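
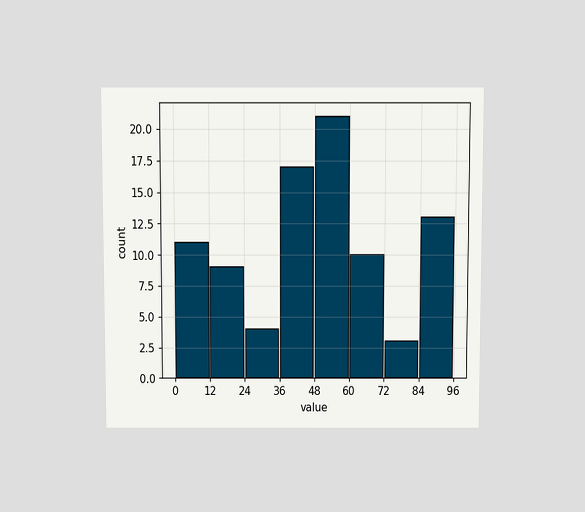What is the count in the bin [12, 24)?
The chart is viewed slightly from above. The [12, 24) bin has height 9.

9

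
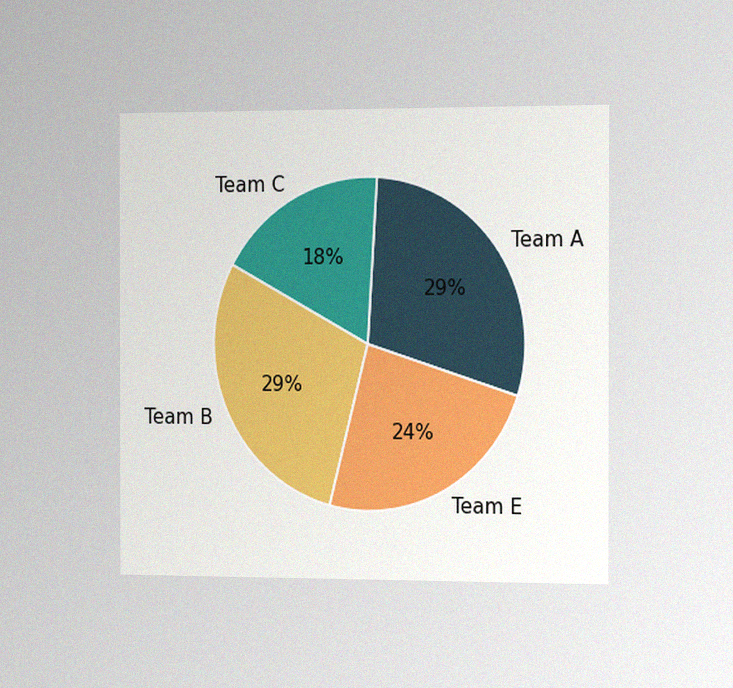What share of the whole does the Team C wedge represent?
18%

The chart is viewed slightly from the right, with some photo noise. The Team C slice takes up 18% of the pie.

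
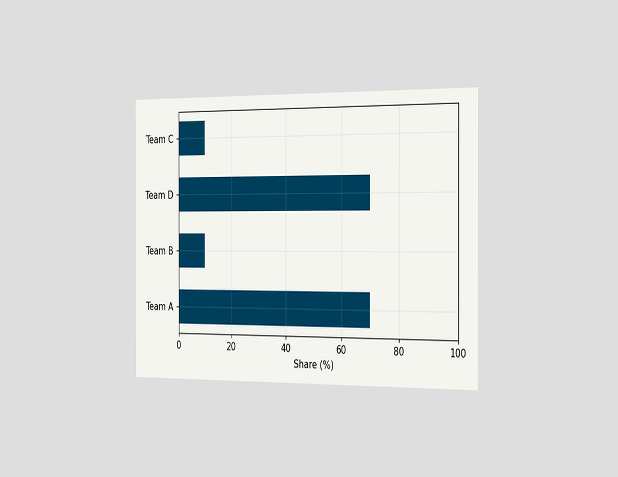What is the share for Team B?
10%

The chart is viewed slightly from the right. Reading along the chart's x-axis, the Team B bar reaches 10%.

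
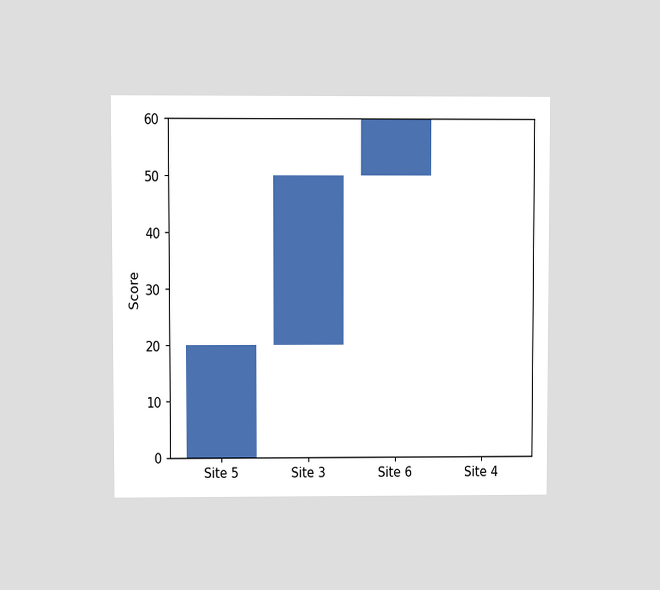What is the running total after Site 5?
20

The chart is viewed at a slight angle. After Site 5 the running total reaches 20.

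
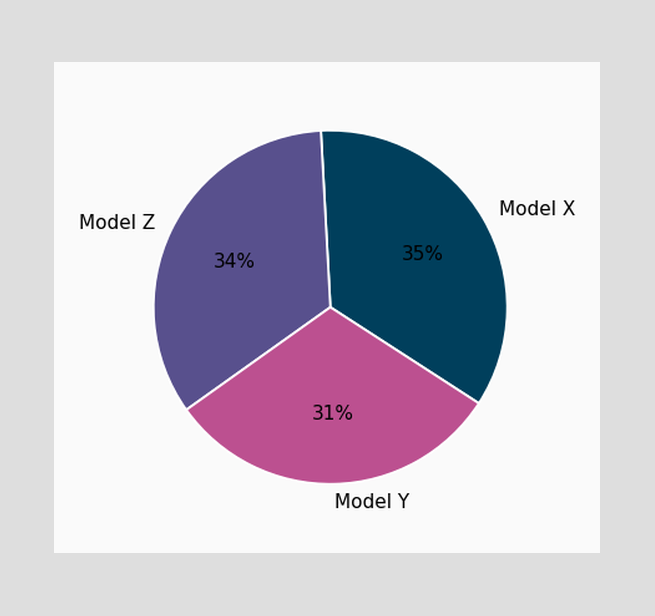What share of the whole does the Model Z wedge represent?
The Model Z slice takes up 34% of the pie.

34%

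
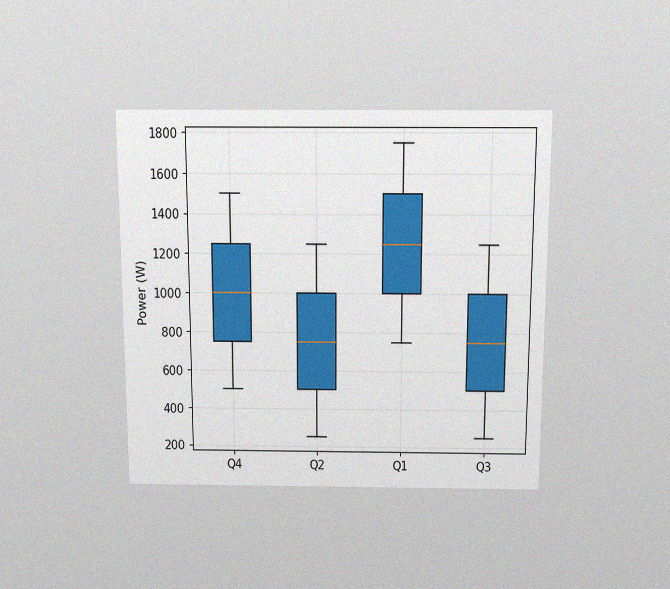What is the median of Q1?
The chart is viewed slightly from above, with some photo noise. The median line in the Q1 box sits at 1250W.

1250W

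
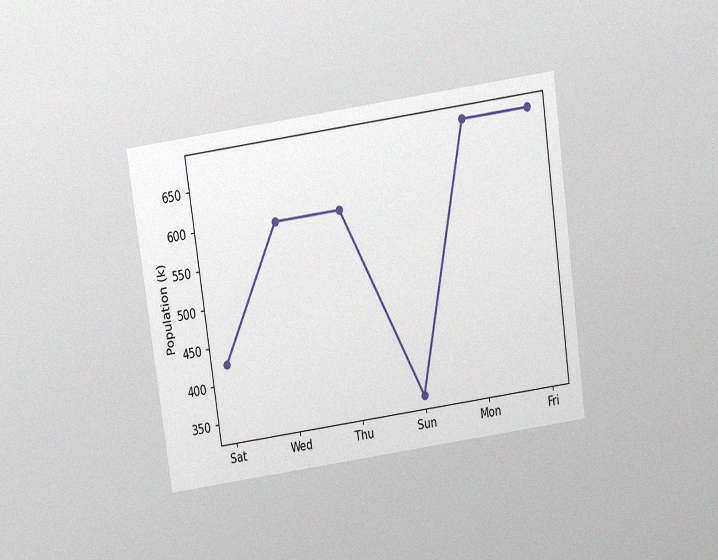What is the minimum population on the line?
The chart is tilted about 8° counter-clockwise and viewed slightly from above, with some photo noise. The lowest point is at Sun, and reading across to the y-axis gives 340k.

340k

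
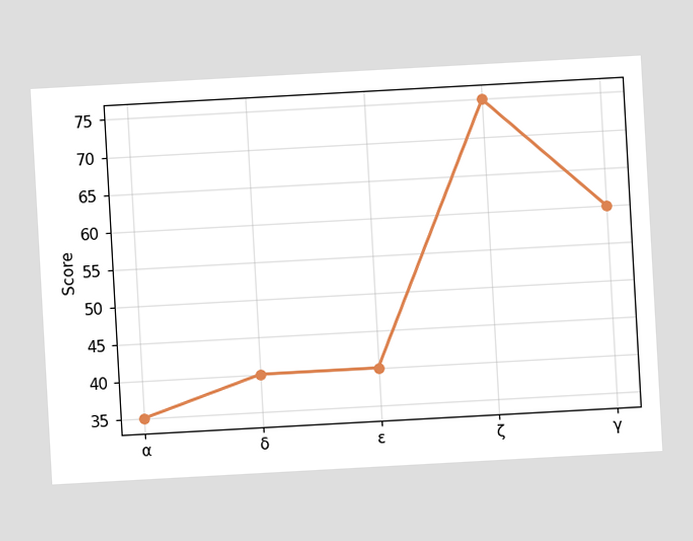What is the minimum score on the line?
The chart is tilted about 3° counter-clockwise. The lowest point is at α, and reading across to the y-axis gives 35.

35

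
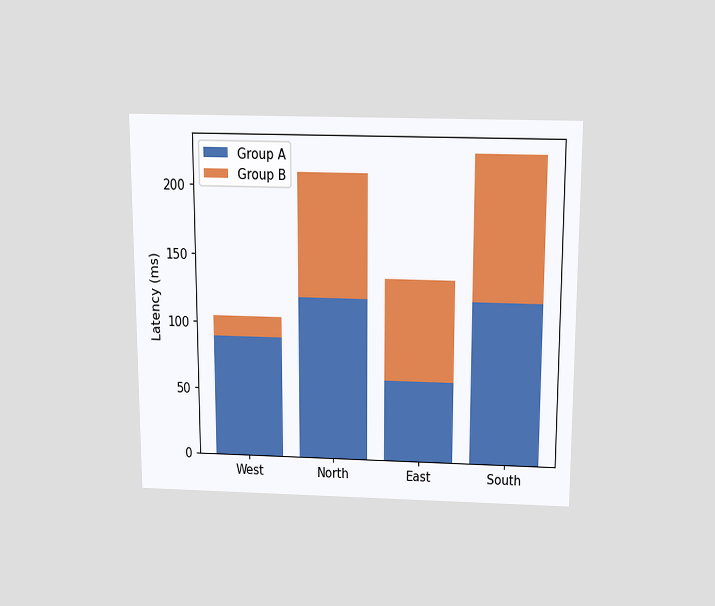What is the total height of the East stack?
The chart is viewed slightly from above. The East stack's top reaches 135ms on the y-axis.

135ms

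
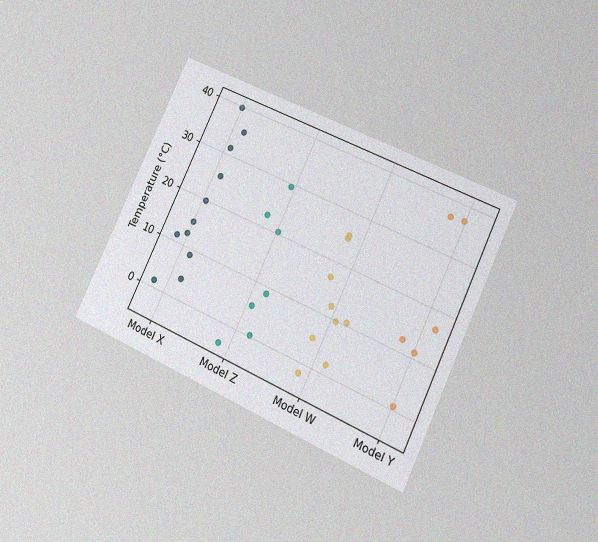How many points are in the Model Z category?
The chart is tilted about 25° clockwise and viewed at a slight angle, with some photo noise. Counting the markers in the Model Z column gives 7.

7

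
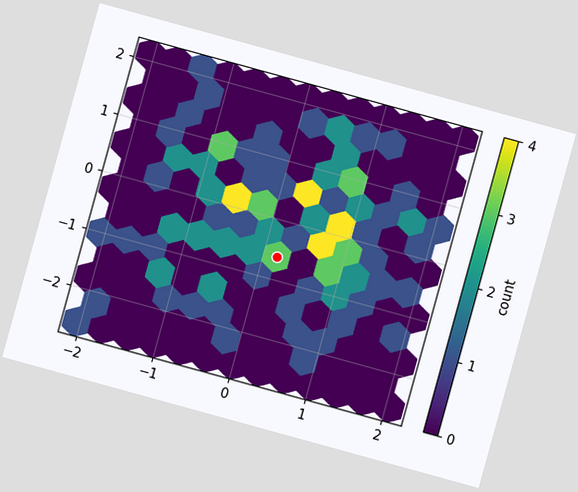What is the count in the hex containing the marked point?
The chart is tilted about 15° clockwise. The marked hex reads 3 on the colorbar.

3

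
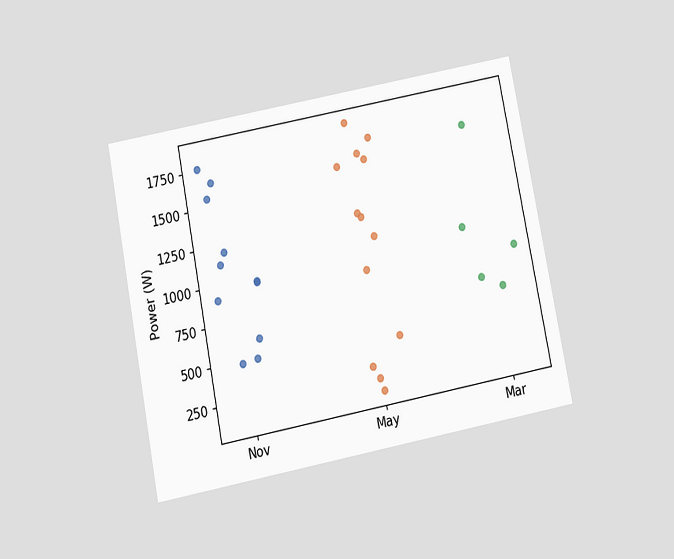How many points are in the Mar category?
The chart is tilted about 11° counter-clockwise and viewed slightly from below. Counting the markers in the Mar column gives 5.

5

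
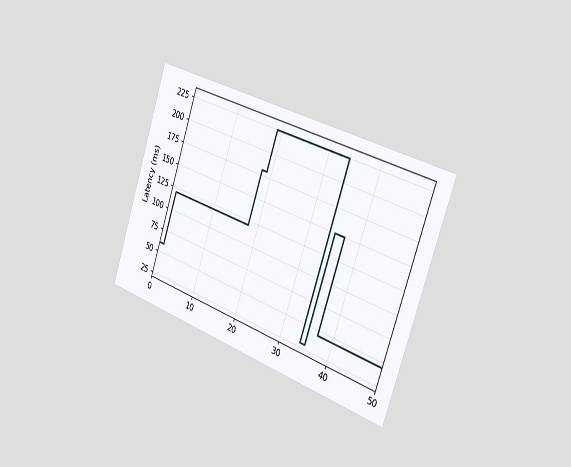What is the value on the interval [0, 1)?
60ms

The chart is tilted about 19° clockwise and viewed slightly from the right. On [0, 1) the step sits at 60ms.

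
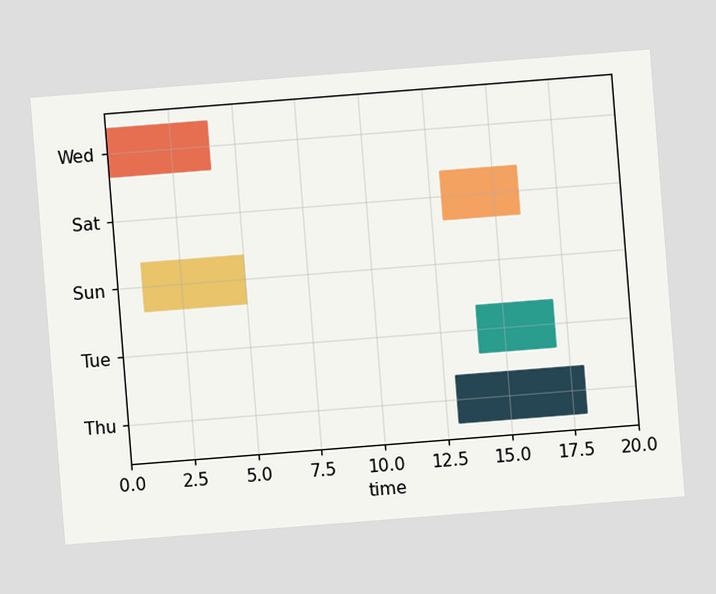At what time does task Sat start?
13

The chart is tilted about 4° counter-clockwise. The Sat bar begins at t=13.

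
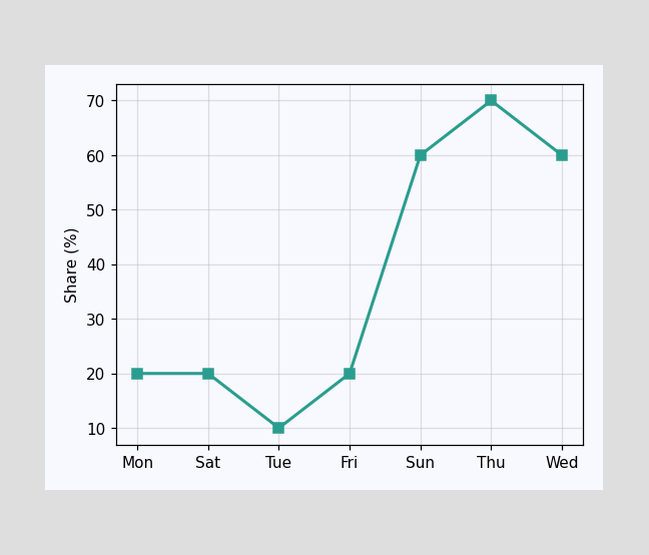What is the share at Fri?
20%

At Fri, the line is at 20%.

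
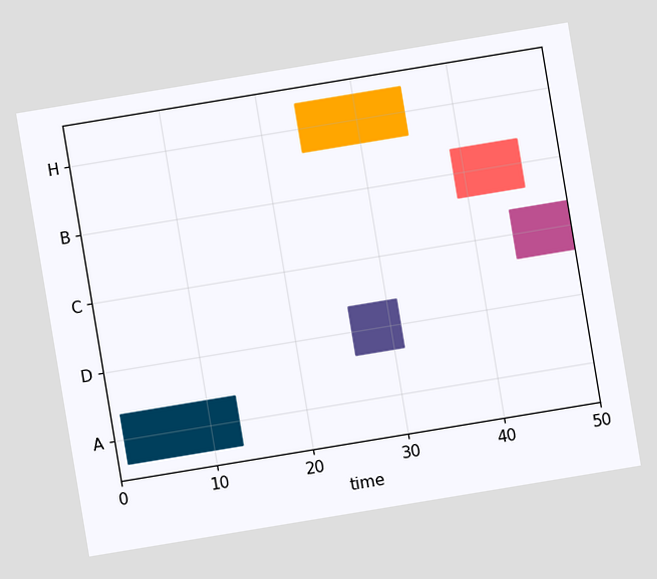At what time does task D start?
The chart is tilted about 9° counter-clockwise. The D bar begins at t=26.

26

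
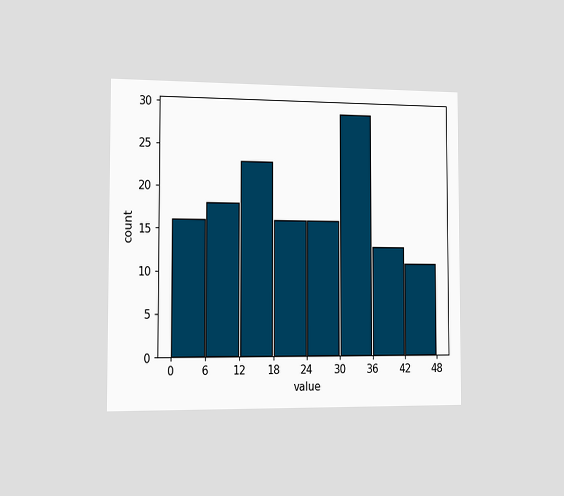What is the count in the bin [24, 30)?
The chart is viewed slightly from the left. The [24, 30) bin has height 16.

16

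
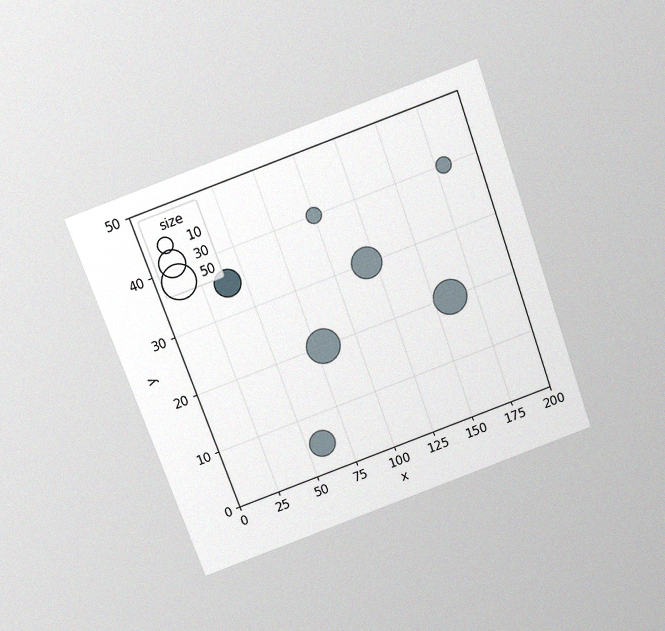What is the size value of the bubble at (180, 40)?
The chart is tilted about 20° counter-clockwise and viewed slightly from above, with some photo noise. Matching the bubble at (180, 40) against the size legend gives 10.

10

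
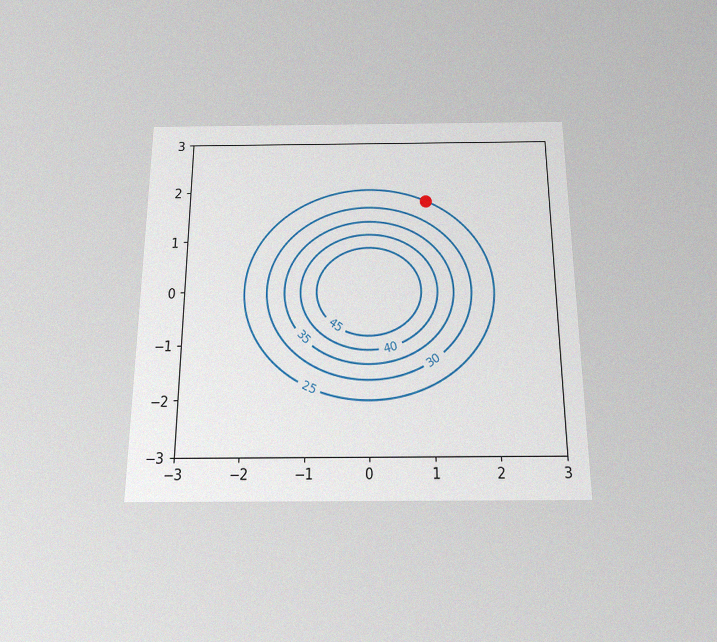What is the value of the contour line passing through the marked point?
25

The chart is viewed slightly from below, with some photo noise. The marked point sits on the contour labelled 25.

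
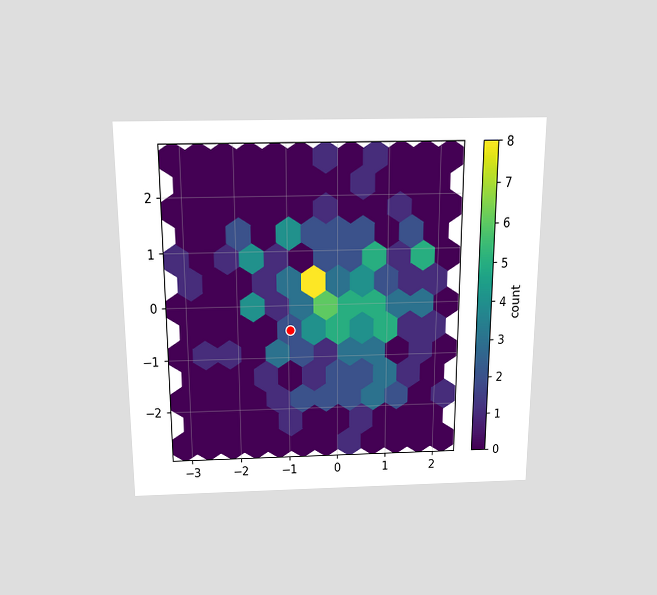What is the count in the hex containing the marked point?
2

The chart is viewed slightly from above. The marked hex reads 2 on the colorbar.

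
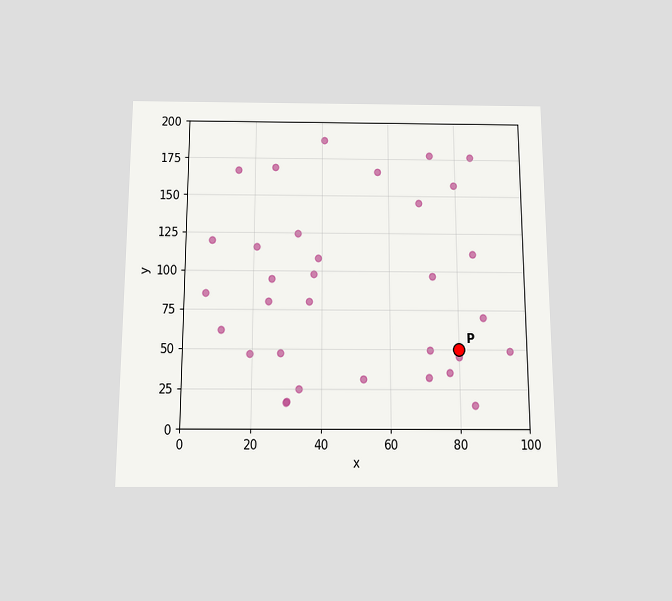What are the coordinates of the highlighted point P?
(80, 50)

The chart is viewed slightly from below. Following the gridlines from P to each axis, P sits at (80, 50).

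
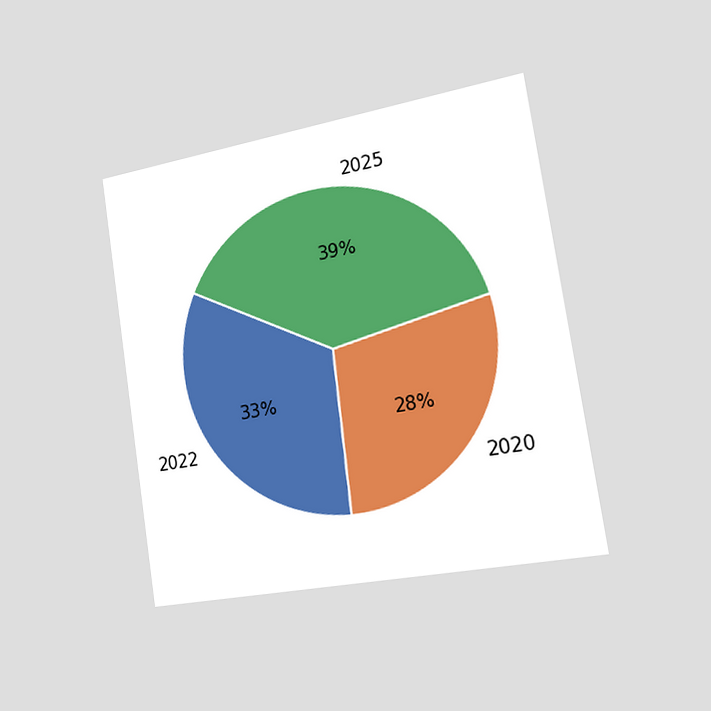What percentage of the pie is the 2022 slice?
The chart is tilted about 9° counter-clockwise and viewed slightly from the right. The 2022 slice takes up 33% of the pie.

33%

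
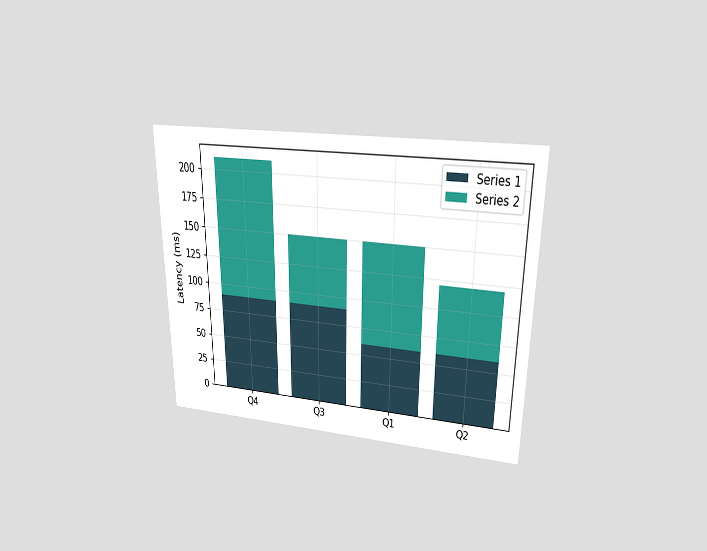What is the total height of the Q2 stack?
The chart is viewed slightly from above. The Q2 stack's top reaches 120ms on the y-axis.

120ms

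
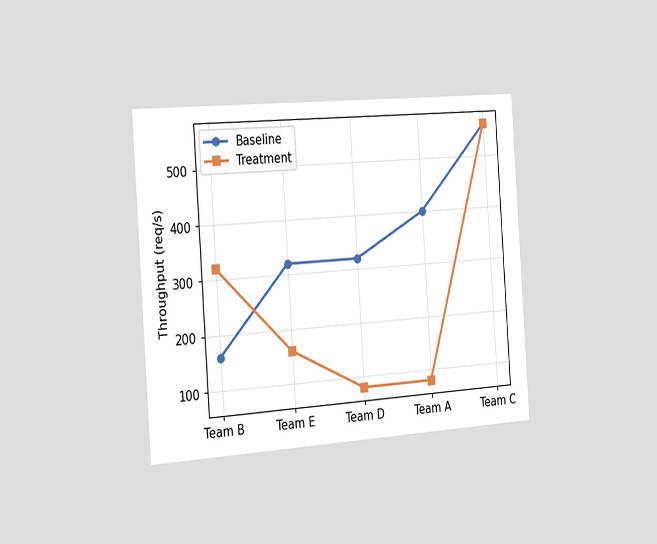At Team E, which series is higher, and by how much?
The chart is tilted about 4° counter-clockwise and viewed slightly from the left. At Team E, Baseline sits above the other line by 160req/s.

Baseline, by 160req/s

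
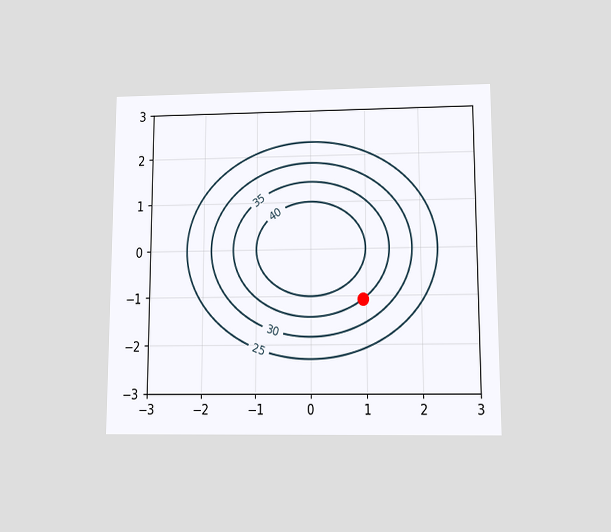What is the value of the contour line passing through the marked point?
The chart is viewed slightly from below. The marked point sits on the contour labelled 35.

35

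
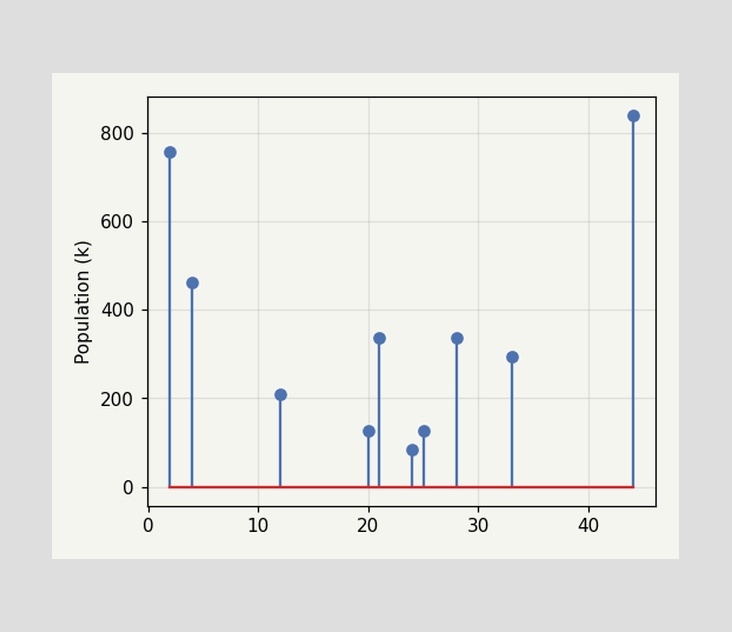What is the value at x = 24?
84k

The stem at x=24 reaches 84k.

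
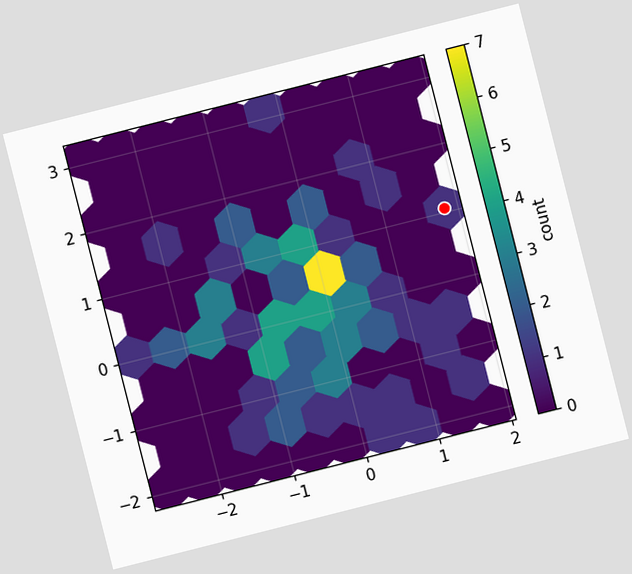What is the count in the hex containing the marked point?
1

The chart is tilted about 14° counter-clockwise. The marked hex reads 1 on the colorbar.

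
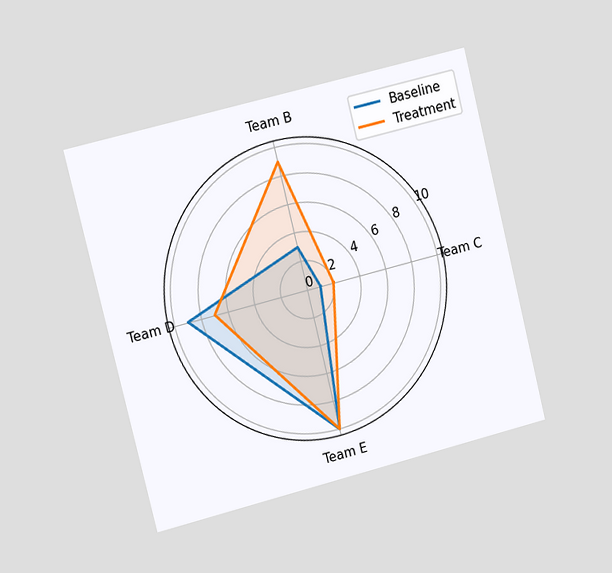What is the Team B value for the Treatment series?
The chart is tilted about 14° counter-clockwise and viewed slightly from the left. On the Team B axis, Treatment reaches 9.

9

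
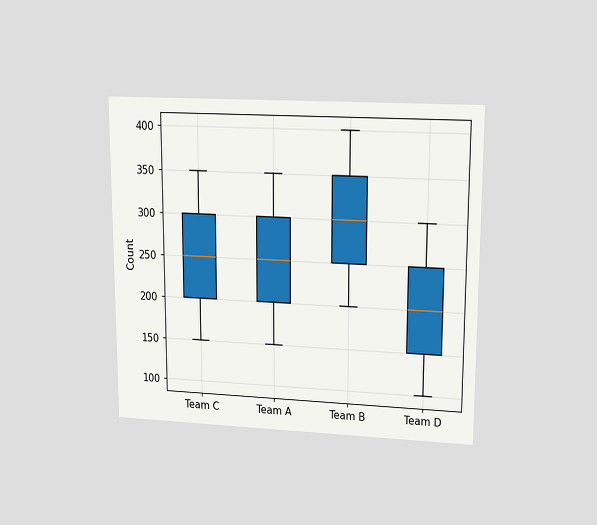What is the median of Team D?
The chart is viewed at a slight angle. The median line in the Team D box sits at 200.

200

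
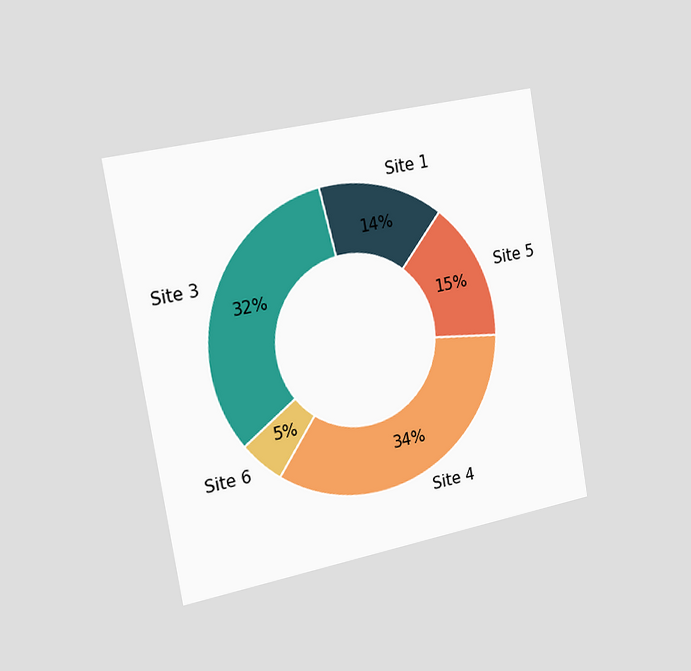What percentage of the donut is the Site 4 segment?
34%

The chart is tilted about 10° counter-clockwise and viewed slightly from the left. The Site 4 segment takes up 34% of the ring.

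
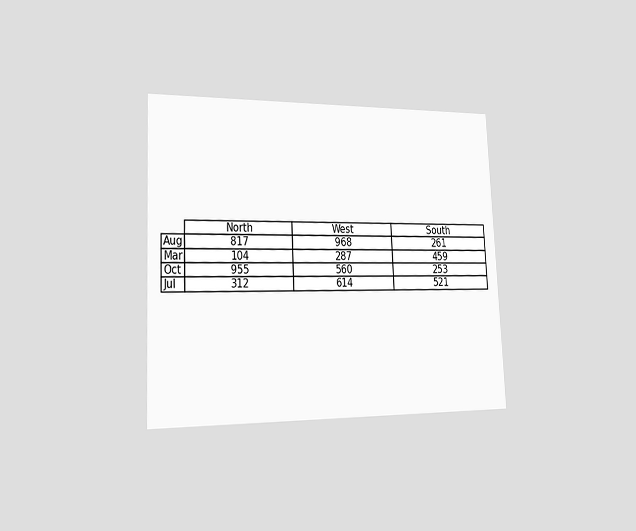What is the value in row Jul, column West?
The chart is tilted about 3° counter-clockwise and viewed slightly from the left. The (Jul, West) cell reads 614.

614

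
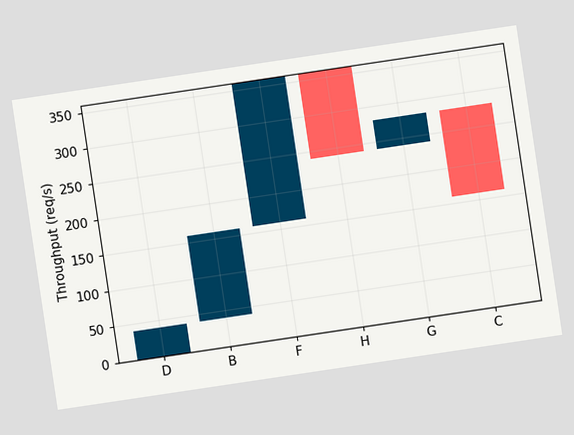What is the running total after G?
The chart is tilted about 8° counter-clockwise. After G the running total reaches 280req/s.

280req/s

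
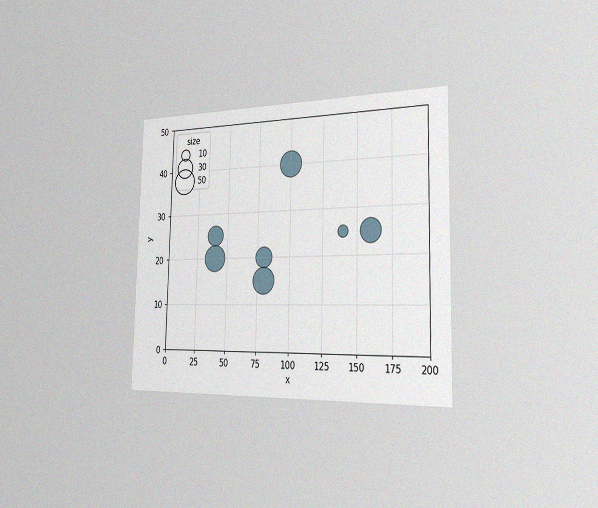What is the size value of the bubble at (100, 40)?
The chart is viewed slightly from the right, with some photo noise. Matching the bubble at (100, 40) against the size legend gives 50.

50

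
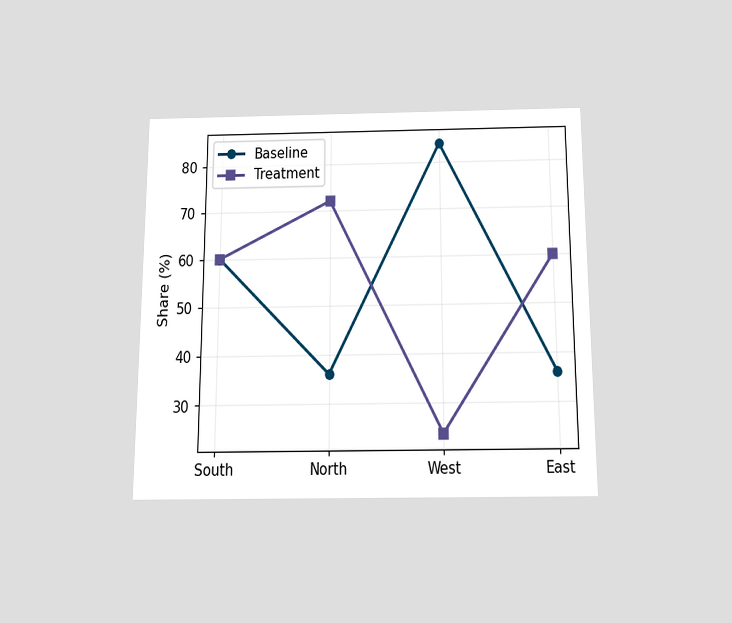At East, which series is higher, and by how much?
Treatment, by 24%

The chart is viewed slightly from below. At East, Treatment sits above the other line by 24%.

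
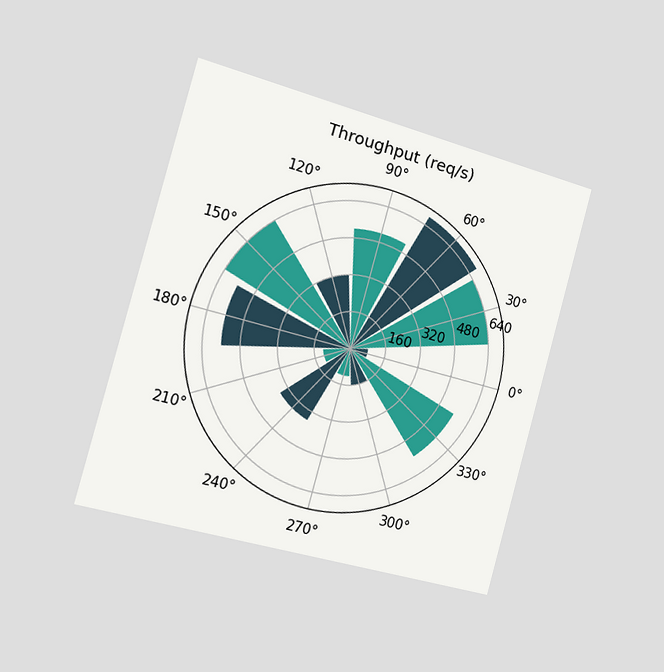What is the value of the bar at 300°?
160req/s

The chart is tilted about 15° clockwise and viewed slightly from the left. The bar at 300° reaches 160req/s on the radial axis.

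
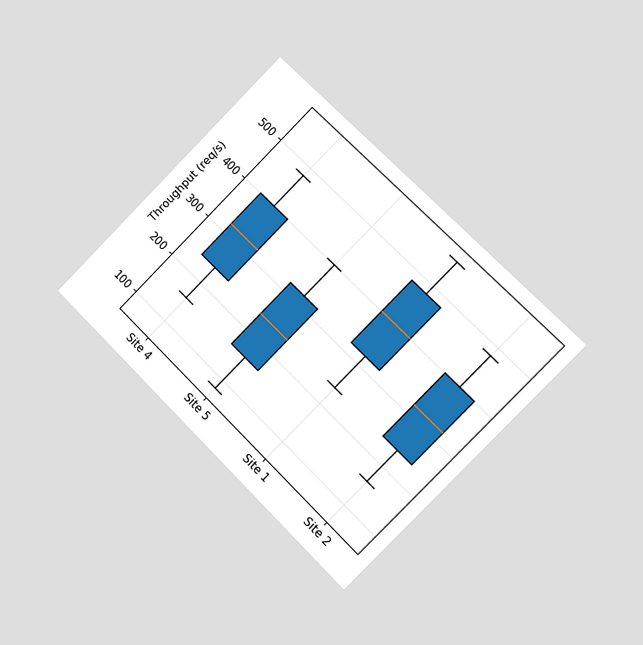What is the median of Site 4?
The chart is tilted about 45° clockwise and viewed slightly from the right. The median line in the Site 4 box sits at 320req/s.

320req/s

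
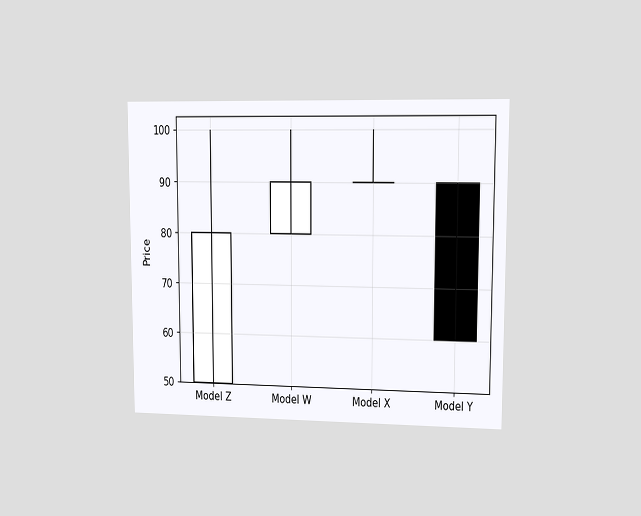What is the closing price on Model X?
The chart is viewed at a slight angle. The Model X candle closes at 90.

90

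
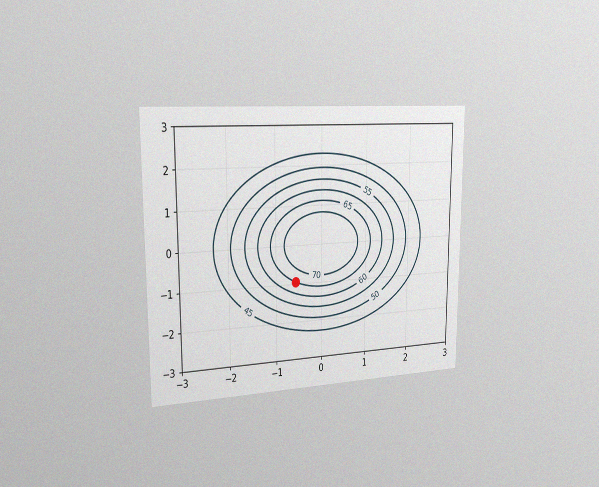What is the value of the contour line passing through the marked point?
65

The chart is viewed slightly from the left, with some photo noise. The marked point sits on the contour labelled 65.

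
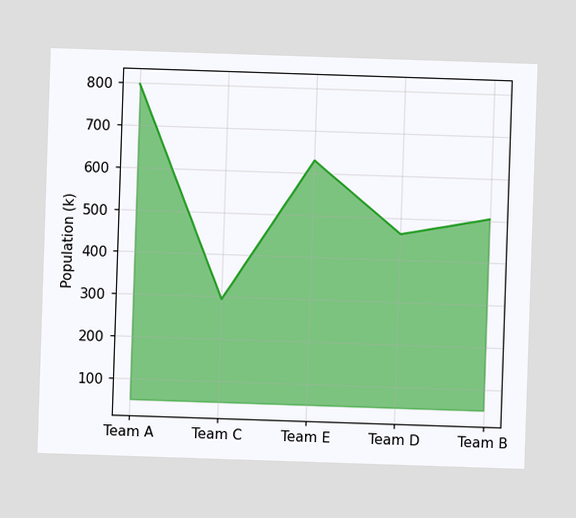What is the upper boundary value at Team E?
At Team E the upper boundary is at 630k.

630k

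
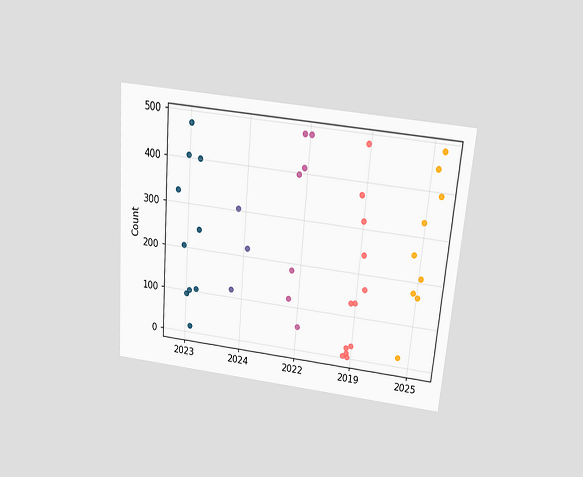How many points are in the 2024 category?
The chart is tilted about 5° clockwise and viewed slightly from above. Counting the markers in the 2024 column gives 3.

3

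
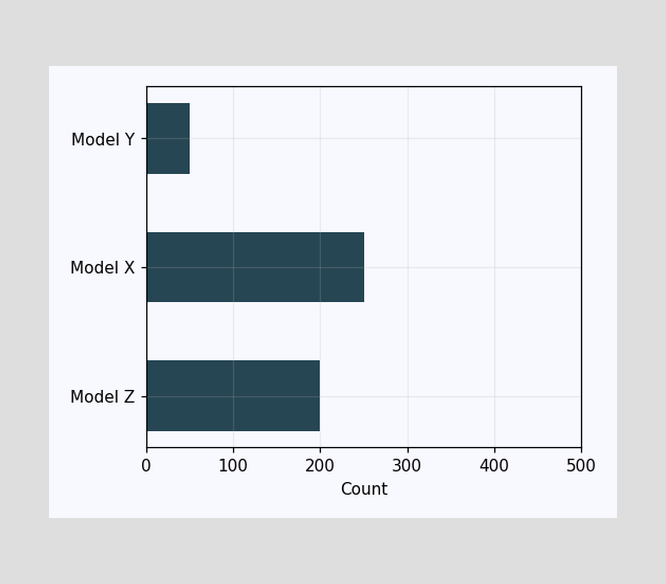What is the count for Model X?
250

Reading along the chart's x-axis, the Model X bar reaches 250.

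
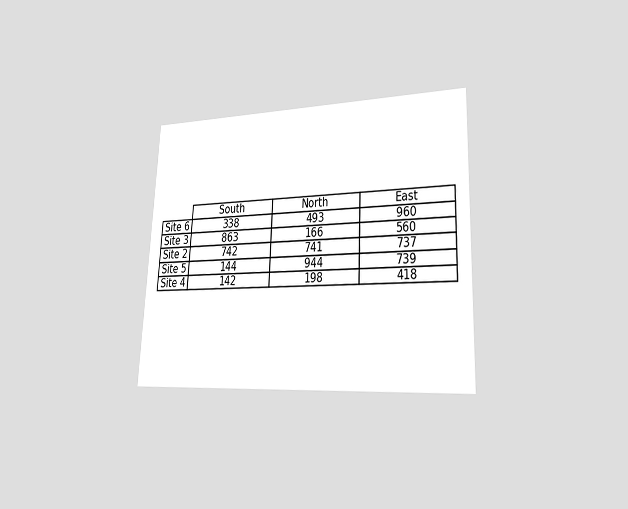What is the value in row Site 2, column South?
742

The chart is tilted about 3° clockwise and viewed slightly from the right. The (Site 2, South) cell reads 742.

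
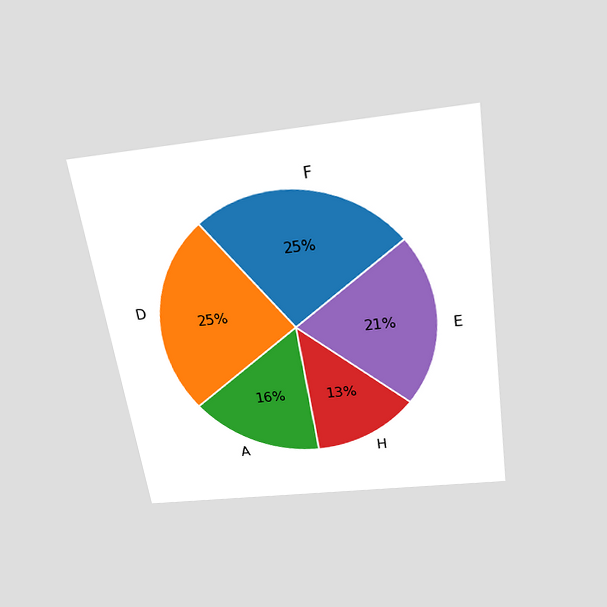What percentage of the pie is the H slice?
The chart is tilted about 9° counter-clockwise and viewed slightly from above. The H slice takes up 13% of the pie.

13%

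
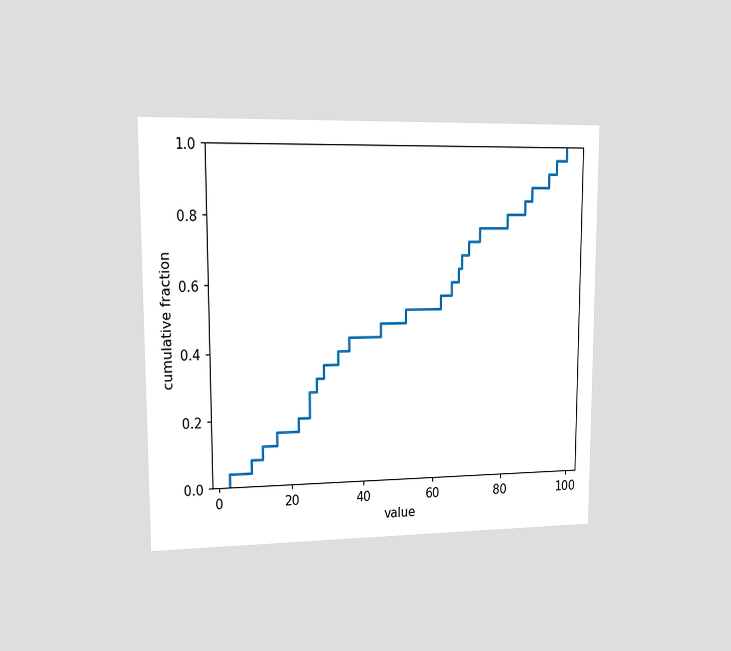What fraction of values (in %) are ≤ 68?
68%

The chart is viewed at a slight angle. At x=68 the ECDF step is at 68%.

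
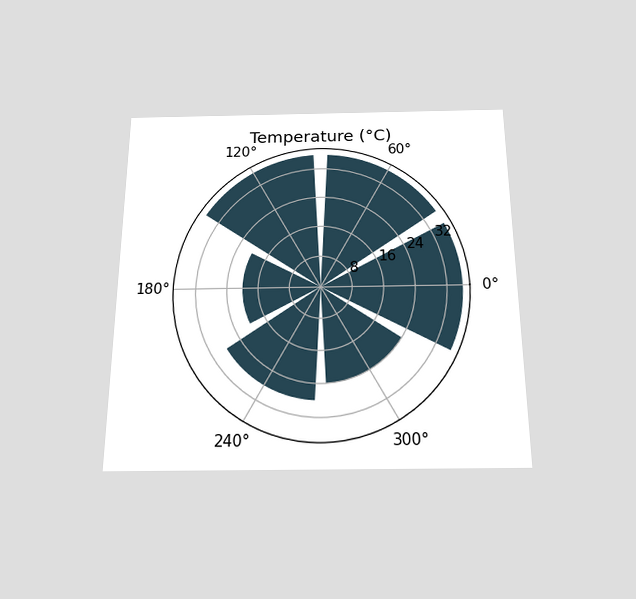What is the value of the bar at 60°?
The chart is viewed slightly from below. The bar at 60° reaches 36°C on the radial axis.

36°C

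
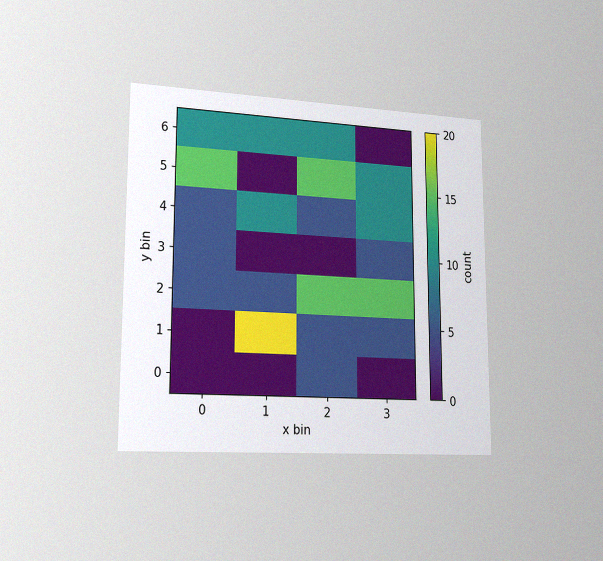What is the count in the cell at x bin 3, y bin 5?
The chart is viewed slightly from the left, with some photo noise. Matching the cell (3, 5) against the colorbar gives 10.

10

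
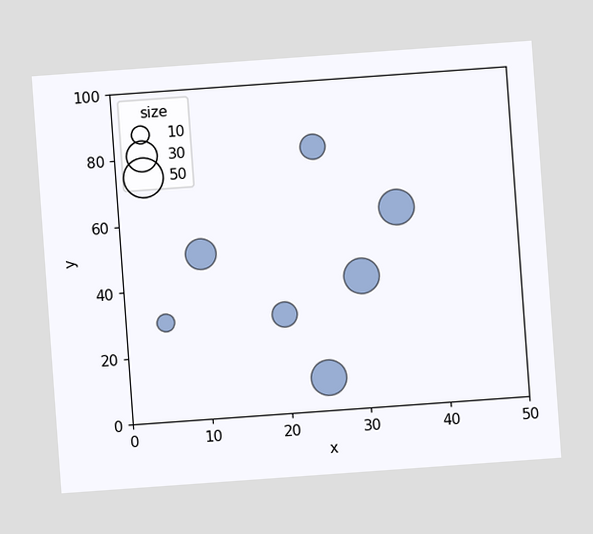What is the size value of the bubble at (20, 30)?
20

The chart is tilted about 4° counter-clockwise. Matching the bubble at (20, 30) against the size legend gives 20.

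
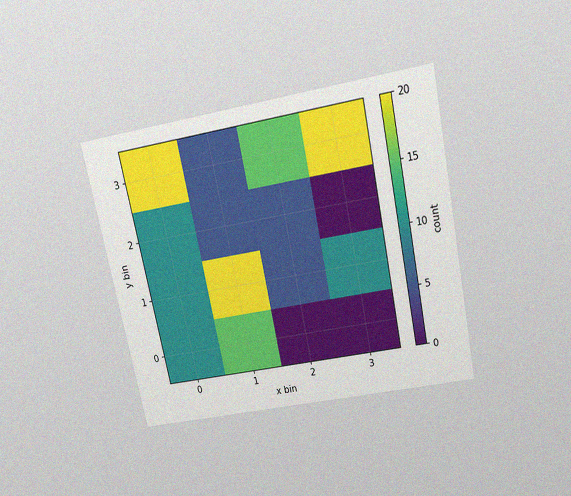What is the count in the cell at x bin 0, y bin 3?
The chart is tilted about 12° counter-clockwise and viewed slightly from above, with some photo noise. Matching the cell (0, 3) against the colorbar gives 20.

20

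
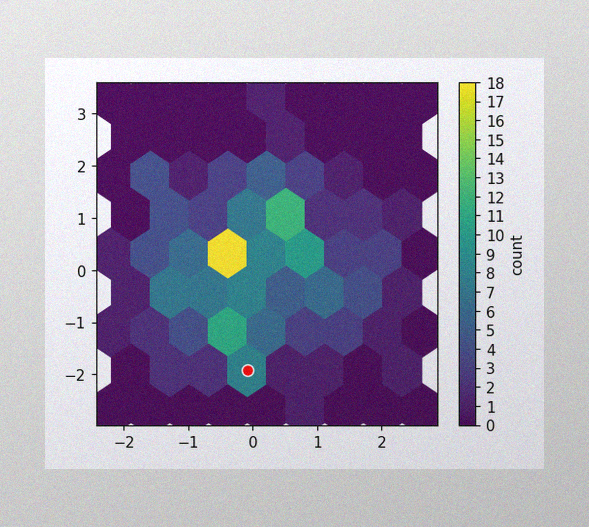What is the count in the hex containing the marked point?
The image has some photo noise and uneven lighting. The marked hex reads 8 on the colorbar.

8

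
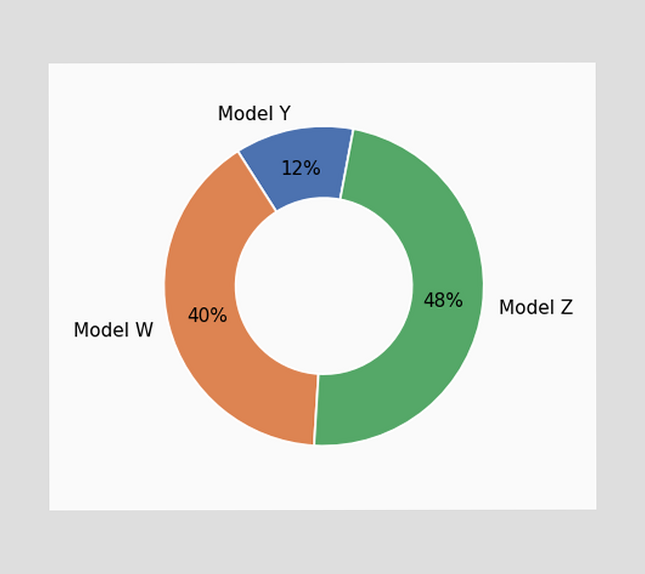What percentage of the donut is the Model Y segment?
The Model Y segment takes up 12% of the ring.

12%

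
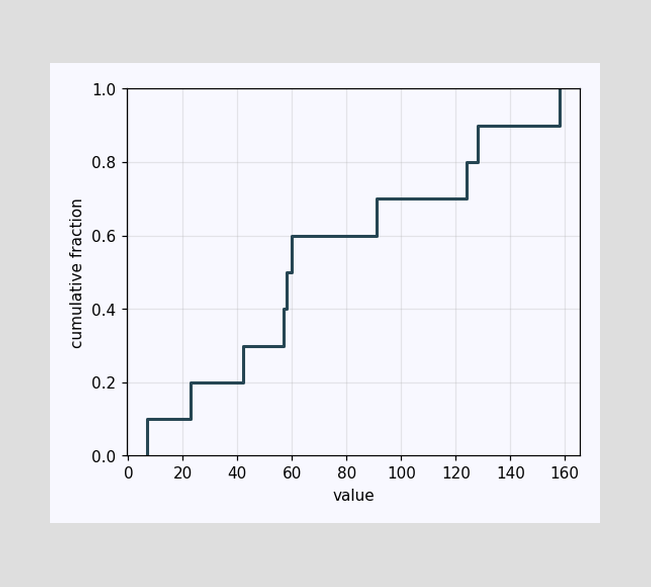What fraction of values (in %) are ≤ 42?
At x=42 the ECDF step is at 30%.

30%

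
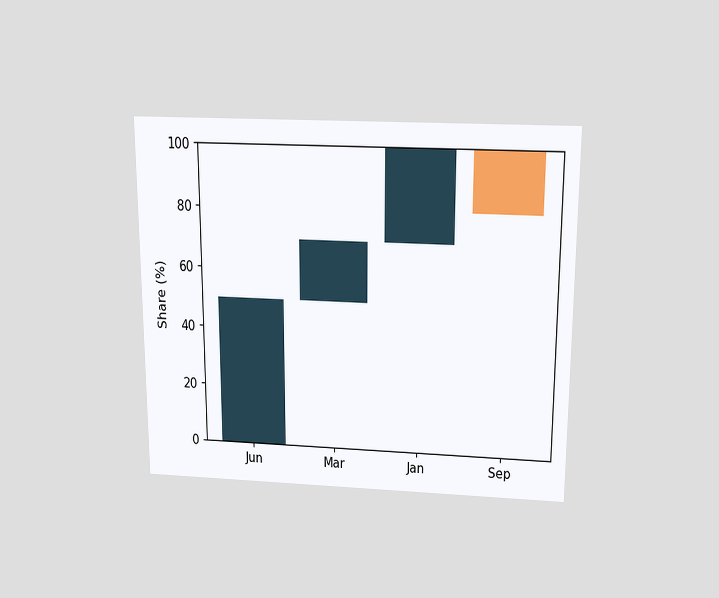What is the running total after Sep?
The chart is viewed slightly from above. After Sep the running total reaches 80%.

80%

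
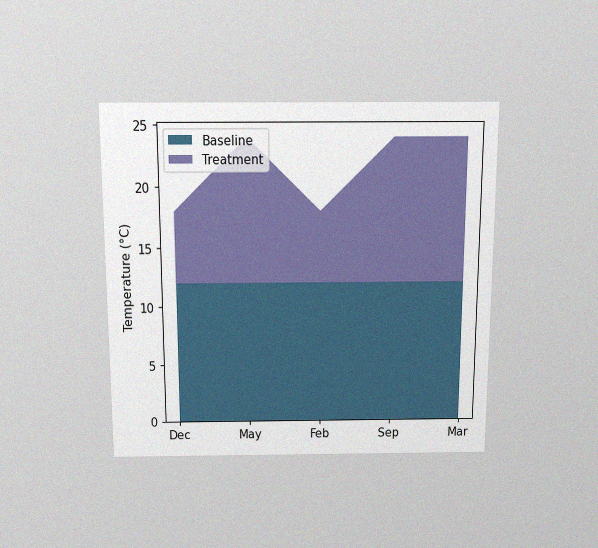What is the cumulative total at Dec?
The chart is viewed slightly from above, with some photo noise. The stacked total at Dec reaches 18°C.

18°C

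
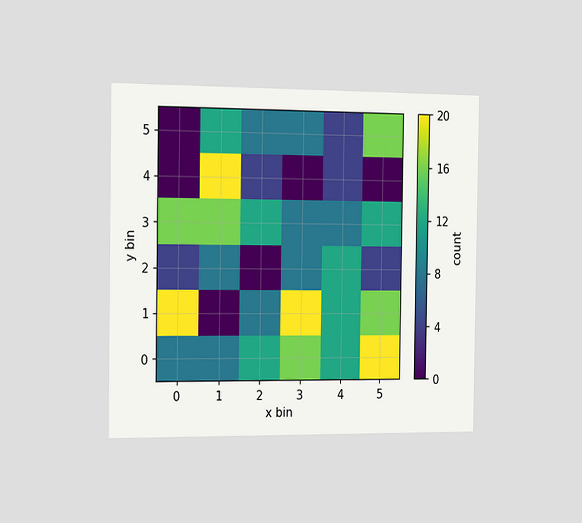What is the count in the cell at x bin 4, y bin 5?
The chart is viewed slightly from the left. Matching the cell (4, 5) against the colorbar gives 4.

4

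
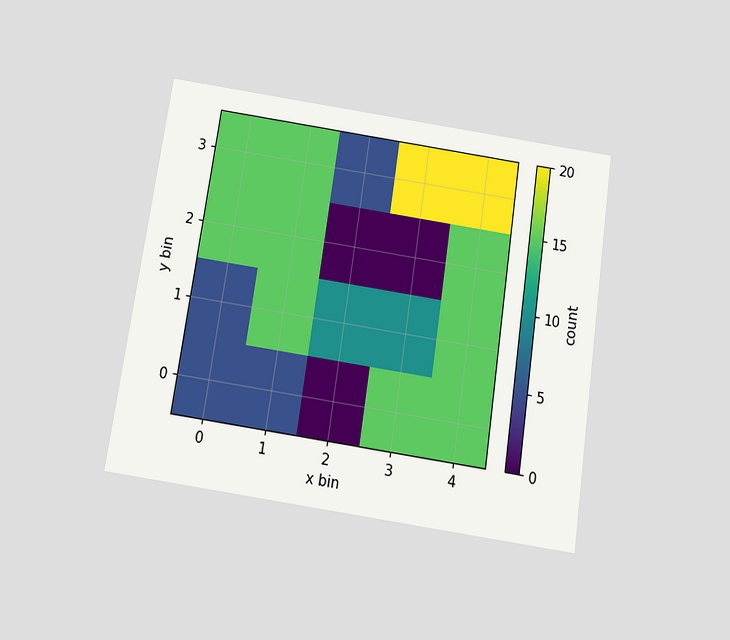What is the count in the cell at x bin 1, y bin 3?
The chart is tilted about 8° clockwise and viewed slightly from below. Matching the cell (1, 3) against the colorbar gives 15.

15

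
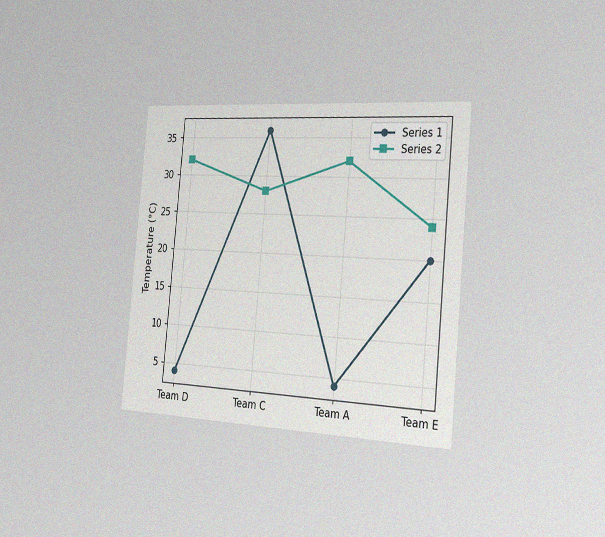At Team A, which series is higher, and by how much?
Series 2, by 28°C

The chart is tilted about 5° clockwise and viewed slightly from the right, with some photo noise. At Team A, Series 2 sits above the other line by 28°C.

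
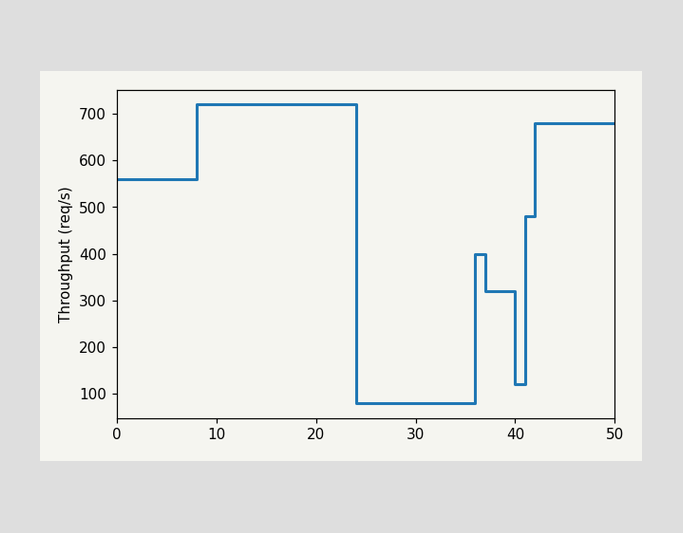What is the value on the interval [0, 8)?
560req/s

On [0, 8) the step sits at 560req/s.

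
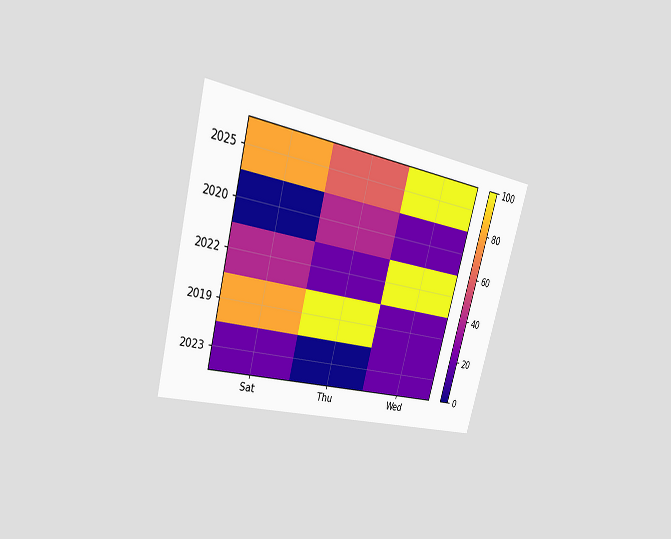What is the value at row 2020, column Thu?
The chart is tilted about 15° clockwise and viewed slightly from the left. Matching cell (2020, Thu) against the colorbar gives 40.

40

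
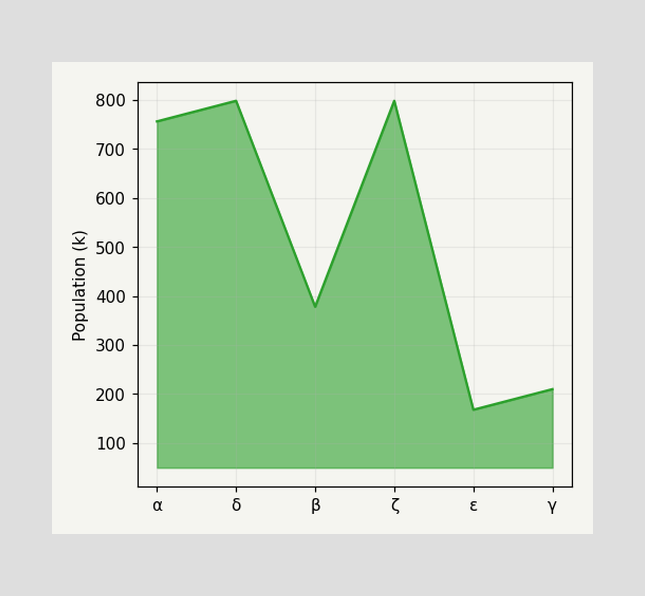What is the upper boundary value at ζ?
798k

At ζ the upper boundary is at 798k.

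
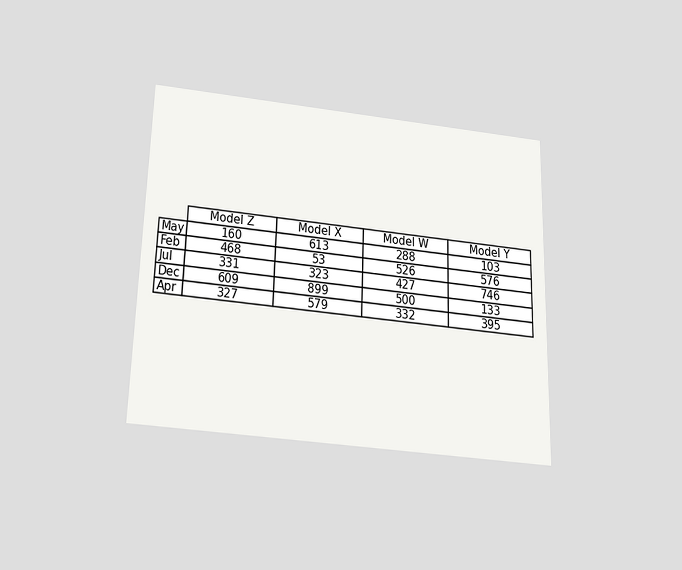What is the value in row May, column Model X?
The chart is viewed slightly from below. The (May, Model X) cell reads 613.

613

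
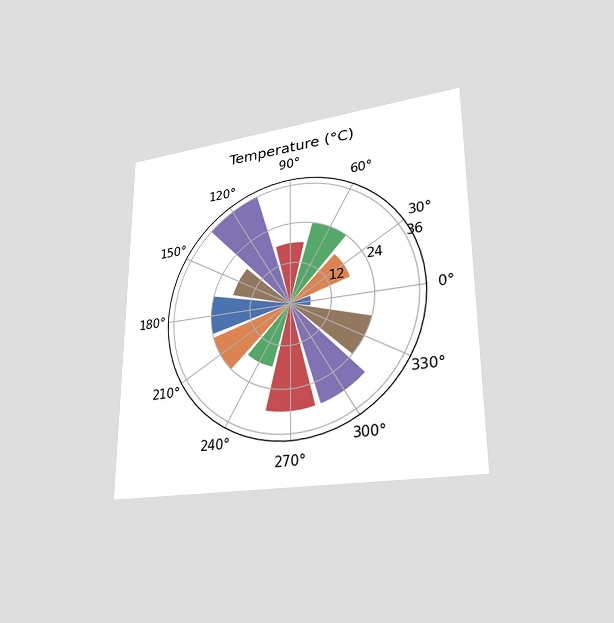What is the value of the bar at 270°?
30°C

The chart is viewed at a slight angle. The bar at 270° reaches 30°C on the radial axis.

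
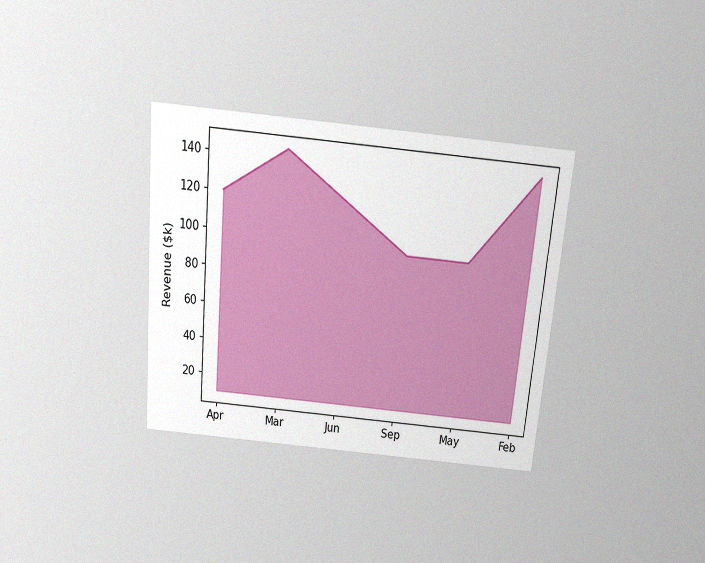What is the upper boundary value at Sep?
The chart is tilted about 5° clockwise and viewed slightly from above, with some photo noise. At Sep the upper boundary is at $96k.

$96k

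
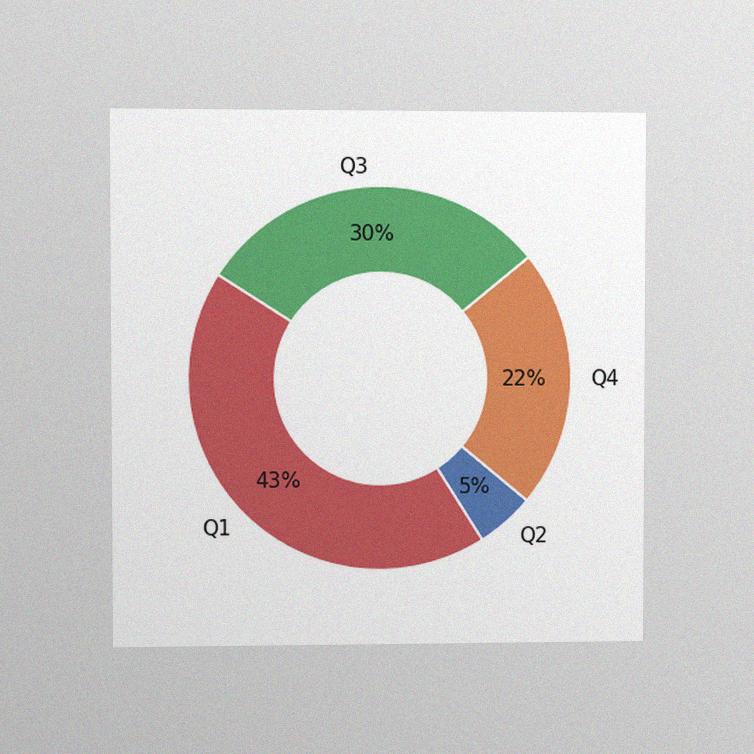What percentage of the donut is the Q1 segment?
43%

The chart is viewed at a slight angle, with some photo noise. The Q1 segment takes up 43% of the ring.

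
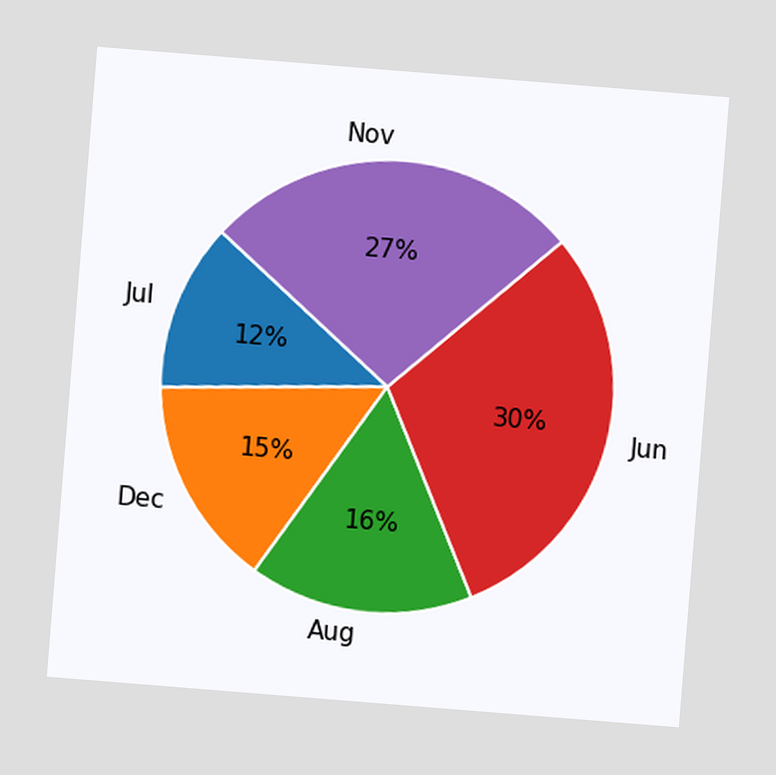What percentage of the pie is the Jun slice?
30%

The chart is tilted about 5° clockwise. The Jun slice takes up 30% of the pie.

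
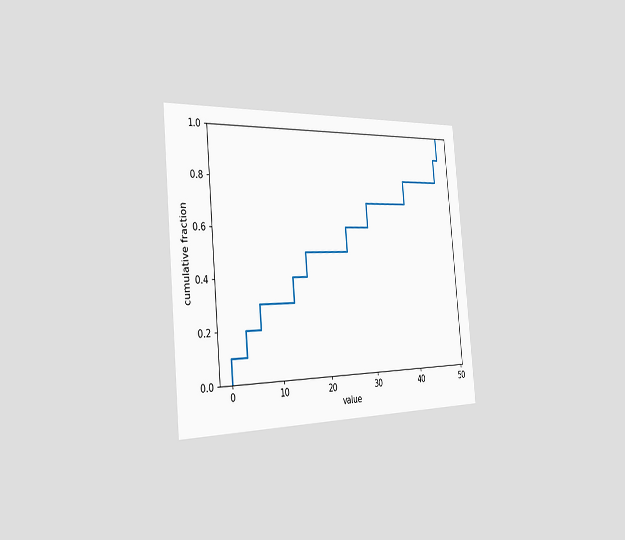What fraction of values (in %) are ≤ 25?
60%

The chart is tilted about 5° counter-clockwise and viewed slightly from the left. At x=25 the ECDF step is at 60%.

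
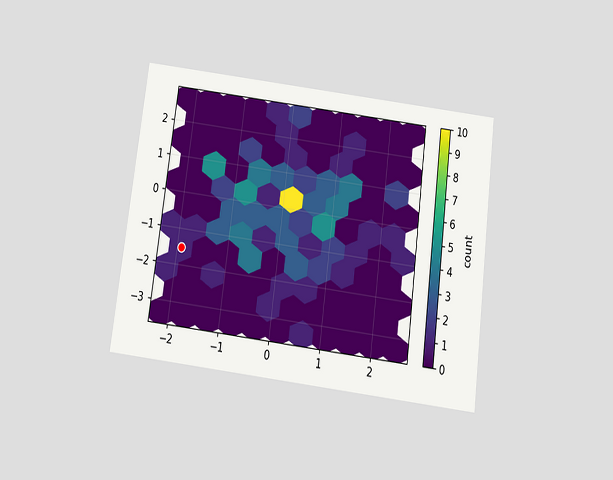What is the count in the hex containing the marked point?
1

The chart is tilted about 7° clockwise and viewed slightly from below. The marked hex reads 1 on the colorbar.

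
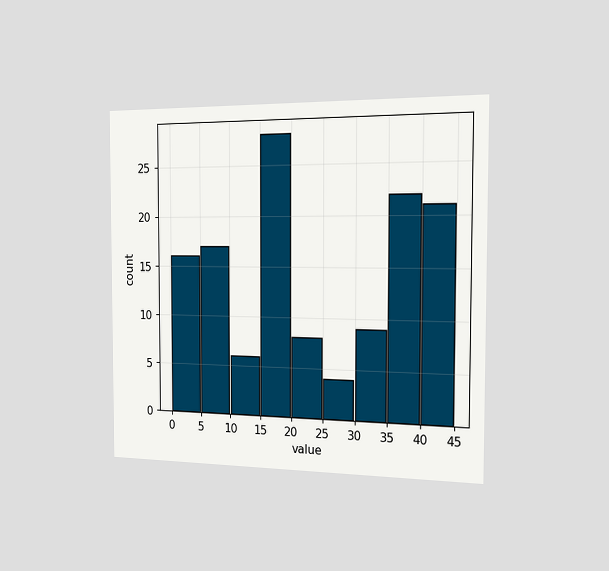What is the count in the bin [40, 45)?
21

The chart is viewed slightly from the right. The [40, 45) bin has height 21.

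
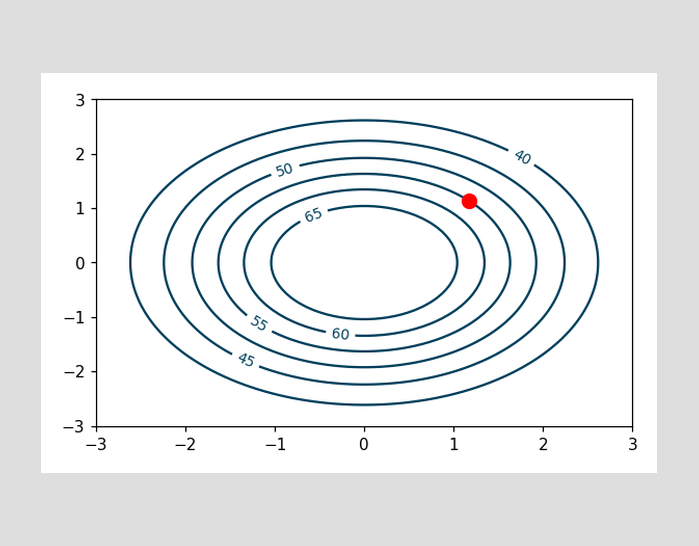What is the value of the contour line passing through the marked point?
55

The marked point sits on the contour labelled 55.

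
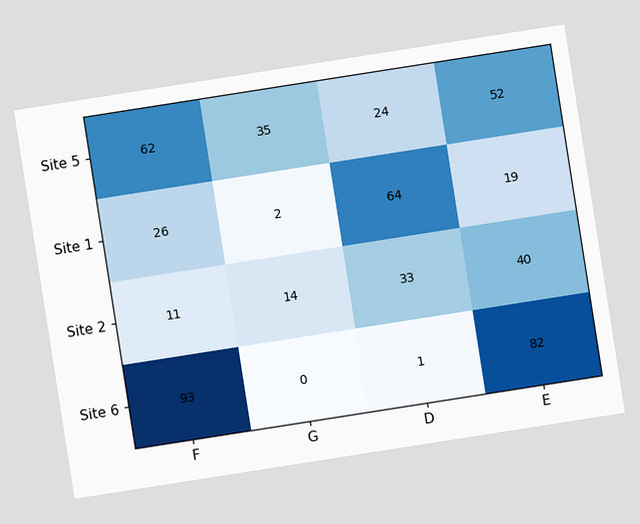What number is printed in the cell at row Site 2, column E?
40

The chart is tilted about 9° counter-clockwise. The (Site 2, E) cell reads 40.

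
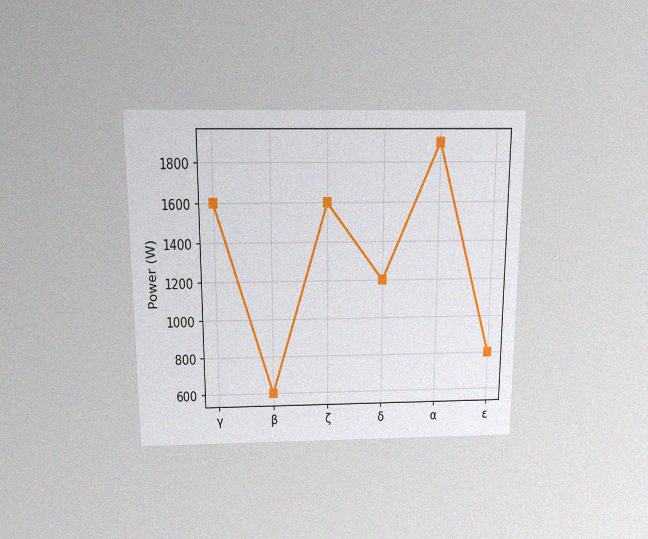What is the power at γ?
The chart is viewed slightly from above, with some photo noise. At γ, the line is at 1600W.

1600W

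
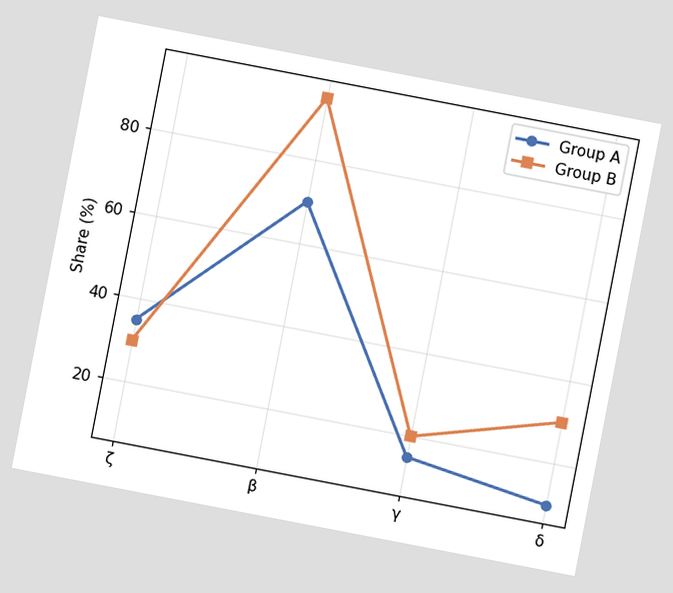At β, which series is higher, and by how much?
Group B, by 25%

The chart is tilted about 11° clockwise. At β, Group B sits above the other line by 25%.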